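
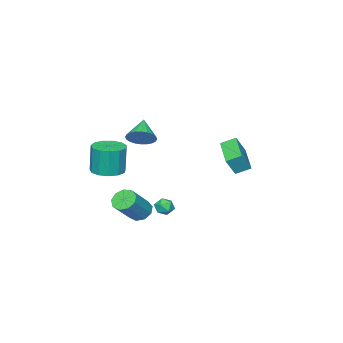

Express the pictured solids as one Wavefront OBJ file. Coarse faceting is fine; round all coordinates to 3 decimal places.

v -0.705 1.04 -3.174
v -0.211 1.447 -3.002
v -0.069 0.573 -3.898
v 0.425 0.98 -3.726
v 0.219 0.513 -3.304
v -0.175 0.802 -2.856
v -0.105 1.218 -4.044
v -0.499 1.507 -3.596
v 0.16 1.557 -3.54
v 0.36 1.121 -3.083
v -0.64 0.899 -3.817
v -0.44 0.463 -3.36
v 3.452 -0.087 0.436
v 4.06 -0.892 0.477
v 3.976 -0.859 2.365
v 3.368 -0.053 2.324
v 4.399 -0.435 0.485
v 4.315 -0.401 2.372
v 4.437 0.133 0.476
v 4.353 0.166 2.364
v 4.163 0.631 0.455
v 4.078 0.664 2.343
v 3.662 0.901 0.428
v 3.578 0.935 2.316
v 3.096 0.858 0.403
v 3.011 0.891 2.291
v 2.642 0.514 0.389
v 2.557 0.548 2.277
v 2.445 -0.02 0.39
v 2.361 0.014 2.278
v 2.569 -0.575 0.405
v 2.484 -0.542 2.293
v 2.972 -0.975 0.43
v 2.888 -0.942 2.318
v 3.529 -1.094 0.457
v 3.444 -1.06 2.345
v -3.109 3.829 -1.001
v -4.513 2.295 -0.458
v -3.704 4.53 -0.559
v -5.108 2.995 -0.015
v -2.452 3.645 0.175
v -3.856 2.11 0.719
v -3.047 4.345 0.618
v -4.451 2.811 1.161
v 2.216 1.329 2.957
v 2.867 1.09 3.515
v 1.184 0.631 3.863
v 2.774 1.398 3.647
v 2.597 1.695 3.673
v 2.361 1.937 3.591
v 2.103 2.086 3.412
v 1.863 2.119 3.163
v 1.676 2.032 2.884
v 1.572 1.838 2.615
v 1.565 1.567 2.399
v 1.658 1.259 2.268
v 1.835 0.962 2.241
v 2.071 0.721 2.324
v 2.329 0.572 2.503
v 2.569 0.538 2.751
v 2.756 0.625 3.031
v 2.86 0.819 3.299
v 1.564 0.647 -3.243
v 2.114 0.81 -3.801
v 3.566 0.857 -2.354
v 3.016 0.693 -1.797
v 1.903 1.275 -3.604
v 3.355 1.322 -2.158
v 1.533 1.446 -3.238
v 2.985 1.493 -1.792
v 1.178 1.243 -2.875
v 2.63 1.29 -1.429
v 1.003 0.761 -2.684
v 2.455 0.807 -1.238
v 1.091 0.225 -2.755
v 2.543 0.272 -1.308
v 1.4 -0.113 -3.054
v 2.852 -0.066 -1.608
v 1.786 -0.096 -3.442
v 3.238 -0.049 -1.995
v 2.068 0.269 -3.737
v 3.52 0.315 -2.29
f 1 12 6
f 1 6 2
f 1 2 8
f 1 8 11
f 1 11 12
f 2 6 10
f 6 12 5
f 12 11 3
f 11 8 7
f 8 2 9
f 4 10 5
f 4 5 3
f 4 3 7
f 4 7 9
f 4 9 10
f 5 10 6
f 3 5 12
f 7 3 11
f 9 7 8
f 10 9 2
f 14 13 17
f 14 17 15
f 15 17 18
f 15 18 16
f 17 13 19
f 17 19 18
f 18 19 20
f 18 20 16
f 19 13 21
f 19 21 20
f 20 21 22
f 20 22 16
f 21 13 23
f 21 23 22
f 22 23 24
f 22 24 16
f 23 13 25
f 23 25 24
f 24 25 26
f 24 26 16
f 25 13 27
f 25 27 26
f 26 27 28
f 26 28 16
f 27 13 29
f 27 29 28
f 28 29 30
f 28 30 16
f 29 13 31
f 29 31 30
f 30 31 32
f 30 32 16
f 31 13 33
f 31 33 32
f 32 33 34
f 32 34 16
f 33 13 35
f 33 35 34
f 34 35 36
f 34 36 16
f 35 13 14
f 35 14 36
f 36 14 15
f 36 15 16
f 38 40 37
f 41 38 37
f 37 40 39
f 39 41 37
f 38 44 40
f 42 38 41
f 42 44 38
f 40 44 39
f 43 41 39
f 39 44 43
f 43 42 41
f 44 42 43
f 46 45 48
f 46 48 47
f 48 45 49
f 48 49 47
f 49 45 50
f 49 50 47
f 50 45 51
f 50 51 47
f 51 45 52
f 51 52 47
f 52 45 53
f 52 53 47
f 53 45 54
f 53 54 47
f 54 45 55
f 54 55 47
f 55 45 56
f 55 56 47
f 56 45 57
f 56 57 47
f 57 45 58
f 57 58 47
f 58 45 59
f 58 59 47
f 59 45 60
f 59 60 47
f 60 45 61
f 60 61 47
f 61 45 62
f 61 62 47
f 62 45 46
f 62 46 47
f 64 63 67
f 64 67 65
f 65 67 68
f 65 68 66
f 67 63 69
f 67 69 68
f 68 69 70
f 68 70 66
f 69 63 71
f 69 71 70
f 70 71 72
f 70 72 66
f 71 63 73
f 71 73 72
f 72 73 74
f 72 74 66
f 73 63 75
f 73 75 74
f 74 75 76
f 74 76 66
f 75 63 77
f 75 77 76
f 76 77 78
f 76 78 66
f 77 63 79
f 77 79 78
f 78 79 80
f 78 80 66
f 79 63 81
f 79 81 80
f 80 81 82
f 80 82 66
f 81 63 64
f 81 64 82
f 82 64 65
f 82 65 66



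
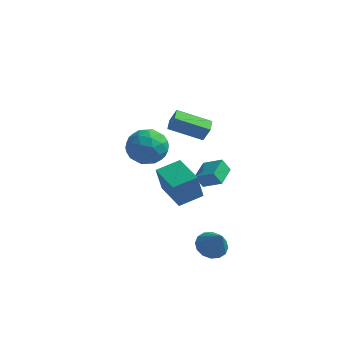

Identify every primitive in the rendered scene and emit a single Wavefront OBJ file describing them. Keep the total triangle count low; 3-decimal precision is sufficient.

v 1.126 -0.984 0.254
v 2.191 -1.033 0.803
v 1.038 0.302 0.538
v 2.103 0.253 1.088
v 1.517 -0.793 -0.488
v 2.582 -0.842 0.062
v 1.429 0.493 -0.203
v 2.494 0.444 0.346
v 1.186 -2.958 -0.73
v 1.075 -3.437 0.855
v -0.294 -1.823 -0.49
v -0.404 -2.303 1.095
v 2.044 -1.917 -0.355
v 1.934 -2.397 1.23
v 0.565 -0.783 -0.115
v 0.454 -1.262 1.47
v -3.577 4.24 -0.482
v -2.987 4.016 -1.575
v -4.073 2.264 -0.345
v -3.483 2.04 -1.438
v -2.816 2.347 -0.412
v -2.509 3.568 -0.496
v -4.551 2.712 -1.424
v -4.244 3.933 -1.508
v -3.589 3.072 -2.157
v -2.516 2.846 -1.531
v -4.544 3.434 -0.389
v -3.471 3.208 0.237
v -3.239 4.301 -1.04
v -3.821 1.979 -0.88
v -3.429 2.159 -0.277
v -3.082 2.027 -0.919
v -2.958 4.038 -0.406
v -2.611 3.906 -1.049
v -2.51 2.925 -0.365
v -4.449 2.374 -0.871
v -4.102 2.242 -1.514
v -3.978 4.253 -1.001
v -3.631 4.121 -1.643
v -4.55 3.355 -1.555
v -3.245 3.615 -2.025
v -3.537 2.454 -1.944
v -4.164 2.849 -1.936
v -3.984 3.566 -1.986
v -2.615 3.482 -1.657
v -2.906 2.321 -1.577
v -2.514 2.501 -0.974
v -2.334 3.219 -1.023
v -2.969 2.927 -1.999
v -4.154 3.959 -0.343
v -4.445 2.798 -0.263
v -4.726 3.061 -0.897
v -4.546 3.779 -0.946
v -3.523 3.826 0.024
v -3.815 2.665 0.105
v -3.076 2.714 0.066
v -2.896 3.431 0.016
v -4.091 3.353 0.079
v -1.132 0.617 2.368
v -0.721 0.608 3.247
v -1.403 1.443 2.503
v -0.992 1.434 3.382
v 0.572 1.306 1.578
v 0.983 1.297 2.457
v 0.301 2.132 1.713
v 0.712 2.123 2.592
v 3.089 -3.22 -2.939
v 3.828 -3.171 -3.396
v 3.891 -3.76 -1.701
v 3.789 -2.77 -3.195
v 3.562 -2.489 -2.925
v 3.208 -2.404 -2.659
v 2.823 -2.538 -2.468
v 2.509 -2.854 -2.403
v 2.351 -3.268 -2.482
v 2.39 -3.669 -2.683
v 2.617 -3.95 -2.952
v 2.971 -4.035 -3.218
v 3.356 -3.901 -3.409
v 3.67 -3.585 -3.474
f 2 4 1
f 5 2 1
f 1 4 3
f 3 5 1
f 2 8 4
f 6 2 5
f 6 8 2
f 4 8 3
f 7 5 3
f 3 8 7
f 7 6 5
f 8 6 7
f 10 12 9
f 13 10 9
f 9 12 11
f 11 13 9
f 10 16 12
f 14 10 13
f 14 16 10
f 12 16 11
f 15 13 11
f 11 16 15
f 15 14 13
f 16 14 15
f 17 54 33
f 54 28 57
f 33 57 22
f 54 57 33
f 17 33 29
f 33 22 34
f 29 34 18
f 33 34 29
f 17 29 38
f 29 18 39
f 38 39 24
f 29 39 38
f 17 38 50
f 38 24 53
f 50 53 27
f 38 53 50
f 17 50 54
f 50 27 58
f 54 58 28
f 50 58 54
f 18 34 45
f 34 22 48
f 45 48 26
f 34 48 45
f 22 57 35
f 57 28 56
f 35 56 21
f 57 56 35
f 28 58 55
f 58 27 51
f 55 51 19
f 58 51 55
f 27 53 52
f 53 24 40
f 52 40 23
f 53 40 52
f 24 39 44
f 39 18 41
f 44 41 25
f 39 41 44
f 20 46 32
f 46 26 47
f 32 47 21
f 46 47 32
f 20 32 30
f 32 21 31
f 30 31 19
f 32 31 30
f 20 30 37
f 30 19 36
f 37 36 23
f 30 36 37
f 20 37 42
f 37 23 43
f 42 43 25
f 37 43 42
f 20 42 46
f 42 25 49
f 46 49 26
f 42 49 46
f 21 47 35
f 47 26 48
f 35 48 22
f 47 48 35
f 19 31 55
f 31 21 56
f 55 56 28
f 31 56 55
f 23 36 52
f 36 19 51
f 52 51 27
f 36 51 52
f 25 43 44
f 43 23 40
f 44 40 24
f 43 40 44
f 26 49 45
f 49 25 41
f 45 41 18
f 49 41 45
f 60 62 59
f 63 60 59
f 59 62 61
f 61 63 59
f 60 66 62
f 64 60 63
f 64 66 60
f 62 66 61
f 65 63 61
f 61 66 65
f 65 64 63
f 66 64 65
f 68 67 70
f 68 70 69
f 70 67 71
f 70 71 69
f 71 67 72
f 71 72 69
f 72 67 73
f 72 73 69
f 73 67 74
f 73 74 69
f 74 67 75
f 74 75 69
f 75 67 76
f 75 76 69
f 76 67 77
f 76 77 69
f 77 67 78
f 77 78 69
f 78 67 79
f 78 79 69
f 79 67 80
f 79 80 69
f 80 67 68
f 80 68 69



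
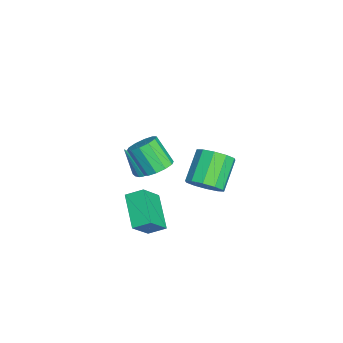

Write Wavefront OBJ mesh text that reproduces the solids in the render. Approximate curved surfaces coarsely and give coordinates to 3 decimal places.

v -2.861 -3.245 -1.673
v -2.491 -3.557 -1.912
v -2.339 -4.055 0.193
v -2.367 -3.358 -1.86
v -2.341 -3.136 -1.771
v -2.418 -2.936 -1.662
v -2.583 -2.797 -1.556
v -2.803 -2.747 -1.473
v -3.034 -2.795 -1.429
v -3.231 -2.932 -1.434
v -3.355 -3.132 -1.485
v -3.381 -3.353 -1.575
v -3.304 -3.554 -1.683
v -3.139 -3.693 -1.79
v -2.92 -3.743 -1.873
v -2.688 -3.694 -1.917
v 2.515 -2.011 2.932
v 3.134 -2.435 2.924
v 2.604 -3.232 4.181
v 1.985 -2.809 4.188
v 3.216 -2.066 3.193
v 2.686 -2.863 4.449
v 3.03 -1.676 3.362
v 2.5 -2.474 4.618
v 2.648 -1.415 3.366
v 2.118 -2.212 4.623
v 2.215 -1.381 3.205
v 1.684 -2.178 4.462
v 1.896 -1.588 2.939
v 1.366 -2.385 4.196
v 1.814 -1.957 2.671
v 1.284 -2.754 3.927
v 2 -2.346 2.502
v 1.47 -3.144 3.758
v 2.382 -2.608 2.497
v 1.852 -3.405 3.754
v 2.816 -2.642 2.658
v 2.285 -3.439 3.915
v 0.689 -0.073 0.249
v 1.308 -0.122 0.967
v -0.029 0.324 2.15
v -0.649 0.373 1.431
v 1.31 0.429 0.763
v -0.027 0.874 1.946
v 1.075 0.788 0.362
v -0.262 1.233 1.545
v 0.693 0.818 -0.082
v -0.645 1.263 1.101
v 0.308 0.508 -0.4
v -1.029 0.953 0.783
v 0.069 -0.024 -0.47
v -1.268 0.422 0.713
v 0.067 -0.574 -0.266
v -1.27 -0.129 0.917
v 0.302 -0.933 0.135
v -1.035 -0.488 1.318
v 0.685 -0.963 0.579
v -0.653 -0.518 1.762
v 1.069 -0.653 0.897
v -0.268 -0.208 2.08
v 3.389 -2.445 -0.945
v 1.812 -2.909 0.008
v 3.415 -1.608 -0.495
v 1.838 -2.072 0.458
v 4.242 -3.068 0.162
v 2.665 -3.532 1.115
v 4.268 -2.231 0.612
v 2.691 -2.695 1.565
f 2 1 4
f 2 4 3
f 4 1 5
f 4 5 3
f 5 1 6
f 5 6 3
f 6 1 7
f 6 7 3
f 7 1 8
f 7 8 3
f 8 1 9
f 8 9 3
f 9 1 10
f 9 10 3
f 10 1 11
f 10 11 3
f 11 1 12
f 11 12 3
f 12 1 13
f 12 13 3
f 13 1 14
f 13 14 3
f 14 1 15
f 14 15 3
f 15 1 16
f 15 16 3
f 16 1 2
f 16 2 3
f 18 17 21
f 18 21 19
f 19 21 22
f 19 22 20
f 21 17 23
f 21 23 22
f 22 23 24
f 22 24 20
f 23 17 25
f 23 25 24
f 24 25 26
f 24 26 20
f 25 17 27
f 25 27 26
f 26 27 28
f 26 28 20
f 27 17 29
f 27 29 28
f 28 29 30
f 28 30 20
f 29 17 31
f 29 31 30
f 30 31 32
f 30 32 20
f 31 17 33
f 31 33 32
f 32 33 34
f 32 34 20
f 33 17 35
f 33 35 34
f 34 35 36
f 34 36 20
f 35 17 37
f 35 37 36
f 36 37 38
f 36 38 20
f 37 17 18
f 37 18 38
f 38 18 19
f 38 19 20
f 40 39 43
f 40 43 41
f 41 43 44
f 41 44 42
f 43 39 45
f 43 45 44
f 44 45 46
f 44 46 42
f 45 39 47
f 45 47 46
f 46 47 48
f 46 48 42
f 47 39 49
f 47 49 48
f 48 49 50
f 48 50 42
f 49 39 51
f 49 51 50
f 50 51 52
f 50 52 42
f 51 39 53
f 51 53 52
f 52 53 54
f 52 54 42
f 53 39 55
f 53 55 54
f 54 55 56
f 54 56 42
f 55 39 57
f 55 57 56
f 56 57 58
f 56 58 42
f 57 39 59
f 57 59 58
f 58 59 60
f 58 60 42
f 59 39 40
f 59 40 60
f 60 40 41
f 60 41 42
f 62 64 61
f 65 62 61
f 61 64 63
f 63 65 61
f 62 68 64
f 66 62 65
f 66 68 62
f 64 68 63
f 67 65 63
f 63 68 67
f 67 66 65
f 68 66 67



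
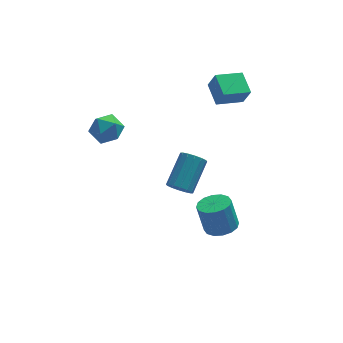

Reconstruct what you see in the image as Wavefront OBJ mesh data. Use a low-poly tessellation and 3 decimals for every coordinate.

v 2.278 -1.877 -3.363
v 3.184 -1.925 -3.159
v 2.828 -1.571 -1.493
v 1.922 -1.523 -1.697
v 3.106 -1.464 -3.274
v 2.751 -1.11 -1.608
v 2.807 -1.114 -3.412
v 2.451 -0.759 -1.747
v 2.366 -0.968 -3.538
v 2.01 -0.613 -1.872
v 1.901 -1.066 -3.616
v 1.545 -0.711 -1.951
v 1.537 -1.381 -3.627
v 1.181 -1.026 -1.961
v 1.372 -1.829 -3.567
v 1.016 -1.475 -1.901
v 1.449 -2.29 -3.452
v 1.094 -1.936 -1.786
v 1.749 -2.641 -3.313
v 1.393 -2.286 -1.648
v 2.19 -2.787 -3.188
v 1.834 -2.432 -1.522
v 2.655 -2.689 -3.109
v 2.299 -2.334 -1.444
v 3.019 -2.374 -3.099
v 2.663 -2.019 -1.433
v -2.843 1.688 3.519
v -2.281 1.149 2.909
v -4.159 1.051 2.871
v -3.597 0.512 2.261
v -3.607 0.313 3.229
v -2.793 0.707 3.63
v -3.647 1.493 2.15
v -2.833 1.887 2.551
v -2.778 1.029 2.063
v -2.754 0.3 2.73
v -3.686 1.9 3.05
v -3.662 1.171 3.717
v -0.255 -3.963 2.305
v 0.069 -3.698 1.732
v 0.998 -2.351 2.881
v 0.675 -2.617 3.455
v -0.244 -3.507 1.762
v 0.686 -2.16 2.911
v -0.56 -3.439 1.937
v 0.37 -2.092 3.086
v -0.794 -3.511 2.211
v 0.136 -2.164 3.36
v -0.883 -3.705 2.51
v 0.046 -2.358 3.66
v -0.805 -3.968 2.755
v 0.125 -2.621 3.904
v -0.578 -4.229 2.879
v 0.351 -2.882 4.028
v -0.266 -4.42 2.849
v 0.664 -3.073 3.998
v 0.05 -4.488 2.674
v 0.98 -3.141 3.823
v 0.284 -4.416 2.4
v 1.214 -3.069 3.549
v 0.374 -4.222 2.1
v 1.303 -2.875 3.25
v 0.295 -3.959 1.856
v 1.225 -2.612 3.005
v 2.603 1.945 3.326
v 2.921 1.565 4.409
v 2.394 3.25 3.845
v 2.712 2.87 4.927
v 4.108 2.31 3.013
v 4.426 1.93 4.095
v 3.899 3.615 3.531
v 4.217 3.235 4.614
f 2 1 5
f 2 5 3
f 3 5 6
f 3 6 4
f 5 1 7
f 5 7 6
f 6 7 8
f 6 8 4
f 7 1 9
f 7 9 8
f 8 9 10
f 8 10 4
f 9 1 11
f 9 11 10
f 10 11 12
f 10 12 4
f 11 1 13
f 11 13 12
f 12 13 14
f 12 14 4
f 13 1 15
f 13 15 14
f 14 15 16
f 14 16 4
f 15 1 17
f 15 17 16
f 16 17 18
f 16 18 4
f 17 1 19
f 17 19 18
f 18 19 20
f 18 20 4
f 19 1 21
f 19 21 20
f 20 21 22
f 20 22 4
f 21 1 23
f 21 23 22
f 22 23 24
f 22 24 4
f 23 1 25
f 23 25 24
f 24 25 26
f 24 26 4
f 25 1 2
f 25 2 26
f 26 2 3
f 26 3 4
f 27 38 32
f 27 32 28
f 27 28 34
f 27 34 37
f 27 37 38
f 28 32 36
f 32 38 31
f 38 37 29
f 37 34 33
f 34 28 35
f 30 36 31
f 30 31 29
f 30 29 33
f 30 33 35
f 30 35 36
f 31 36 32
f 29 31 38
f 33 29 37
f 35 33 34
f 36 35 28
f 40 39 43
f 40 43 41
f 41 43 44
f 41 44 42
f 43 39 45
f 43 45 44
f 44 45 46
f 44 46 42
f 45 39 47
f 45 47 46
f 46 47 48
f 46 48 42
f 47 39 49
f 47 49 48
f 48 49 50
f 48 50 42
f 49 39 51
f 49 51 50
f 50 51 52
f 50 52 42
f 51 39 53
f 51 53 52
f 52 53 54
f 52 54 42
f 53 39 55
f 53 55 54
f 54 55 56
f 54 56 42
f 55 39 57
f 55 57 56
f 56 57 58
f 56 58 42
f 57 39 59
f 57 59 58
f 58 59 60
f 58 60 42
f 59 39 61
f 59 61 60
f 60 61 62
f 60 62 42
f 61 39 63
f 61 63 62
f 62 63 64
f 62 64 42
f 63 39 40
f 63 40 64
f 64 40 41
f 64 41 42
f 66 68 65
f 69 66 65
f 65 68 67
f 67 69 65
f 66 72 68
f 70 66 69
f 70 72 66
f 68 72 67
f 71 69 67
f 67 72 71
f 71 70 69
f 72 70 71



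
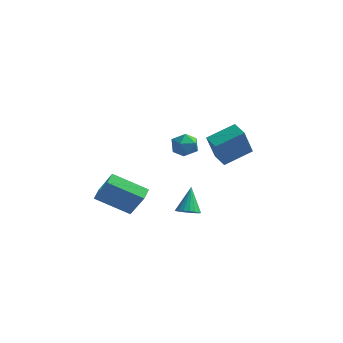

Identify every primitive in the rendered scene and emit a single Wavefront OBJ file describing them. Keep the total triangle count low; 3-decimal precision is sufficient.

v 1.411 -2.993 -4.273
v 2.085 -2.849 -4.288
v 1.229 -2.007 -2.987
v 1.965 -2.633 -4.47
v 1.735 -2.489 -4.614
v 1.441 -2.444 -4.689
v 1.141 -2.508 -4.683
v 0.894 -2.668 -4.595
v 0.75 -2.892 -4.443
v 0.736 -3.137 -4.258
v 0.856 -3.353 -4.075
v 1.086 -3.497 -3.932
v 1.38 -3.542 -3.856
v 1.68 -3.478 -3.863
v 1.927 -3.318 -3.951
v 2.072 -3.093 -4.102
v -3.495 -3.993 -3.775
v -2.57 -4.307 -2.145
v -3.556 -3.197 -3.587
v -2.631 -3.511 -1.957
v -1.589 -3.609 -4.783
v -0.664 -3.923 -3.153
v -1.65 -2.813 -4.595
v -0.725 -3.127 -2.965
v 0.574 3.496 -3.891
v 0.292 2.827 -2.092
v 1.791 4.754 -3.232
v 1.509 4.085 -1.433
v 1.371 2.795 -4.027
v 1.089 2.126 -2.228
v 2.588 4.053 -3.368
v 2.306 3.384 -1.569
v -1.737 3.128 -3.43
v -1.455 3.61 -2.746
v -0.585 2.29 -3.314
v -0.303 2.772 -2.63
v -1.021 2.263 -2.546
v -1.732 2.781 -2.618
v -0.308 3.119 -3.442
v -1.019 3.637 -3.514
v -0.572 3.604 -2.753
v -1.013 3.075 -2.199
v -1.027 2.825 -3.861
v -1.468 2.296 -3.307
f 2 1 4
f 2 4 3
f 4 1 5
f 4 5 3
f 5 1 6
f 5 6 3
f 6 1 7
f 6 7 3
f 7 1 8
f 7 8 3
f 8 1 9
f 8 9 3
f 9 1 10
f 9 10 3
f 10 1 11
f 10 11 3
f 11 1 12
f 11 12 3
f 12 1 13
f 12 13 3
f 13 1 14
f 13 14 3
f 14 1 15
f 14 15 3
f 15 1 16
f 15 16 3
f 16 1 2
f 16 2 3
f 18 20 17
f 21 18 17
f 17 20 19
f 19 21 17
f 18 24 20
f 22 18 21
f 22 24 18
f 20 24 19
f 23 21 19
f 19 24 23
f 23 22 21
f 24 22 23
f 26 28 25
f 29 26 25
f 25 28 27
f 27 29 25
f 26 32 28
f 30 26 29
f 30 32 26
f 28 32 27
f 31 29 27
f 27 32 31
f 31 30 29
f 32 30 31
f 33 44 38
f 33 38 34
f 33 34 40
f 33 40 43
f 33 43 44
f 34 38 42
f 38 44 37
f 44 43 35
f 43 40 39
f 40 34 41
f 36 42 37
f 36 37 35
f 36 35 39
f 36 39 41
f 36 41 42
f 37 42 38
f 35 37 44
f 39 35 43
f 41 39 40
f 42 41 34



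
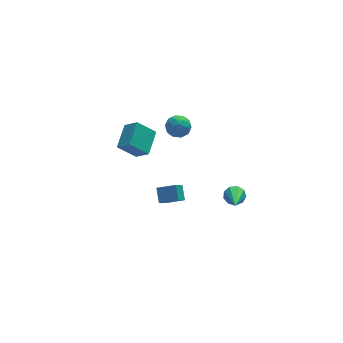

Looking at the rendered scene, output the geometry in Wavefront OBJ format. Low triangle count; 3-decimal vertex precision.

v 0.647 3.539 1.393
v 1.072 3.013 1.078
v -0.232 2.727 1.562
v 0.193 2.201 1.247
v 0.379 2.482 1.913
v 0.922 2.983 1.809
v -0.082 2.757 0.831
v 0.461 3.258 0.727
v 0.621 2.529 0.731
v 0.907 2.359 1.399
v -0.067 3.381 1.241
v 0.219 3.211 1.909
v 0.936 3.347 1.221
v -0.096 2.393 1.419
v 0.013 2.558 1.811
v 0.263 2.249 1.626
v 0.849 3.33 1.65
v 1.099 3.02 1.465
v 0.691 2.709 1.956
v -0.259 2.72 1.175
v -0.009 2.41 0.99
v 0.577 3.491 1.014
v 0.827 3.182 0.829
v 0.149 3.031 0.684
v 0.922 2.753 0.831
v 0.405 2.276 0.931
v 0.243 2.603 0.686
v 0.562 2.898 0.625
v 1.089 2.654 1.224
v 0.573 2.177 1.324
v 0.682 2.342 1.715
v 1.002 2.636 1.654
v 0.825 2.369 1.02
v 0.267 3.563 1.316
v -0.249 3.086 1.416
v -0.162 3.104 0.986
v 0.158 3.398 0.925
v 0.435 3.464 1.709
v -0.082 2.987 1.809
v 0.278 2.842 2.015
v 0.597 3.137 1.954
v 0.015 3.371 1.62
v -0.314 0.47 -2.723
v -0.232 1.224 -2.151
v -1.26 0.894 -3.147
v -1.178 1.649 -2.575
v 0.198 0.931 -3.405
v 0.28 1.686 -2.833
v -0.748 1.356 -3.829
v -0.666 2.11 -3.257
v 2.21 -1.38 -1.09
v 2.567 -1.714 -1.455
v 1.73 -2.9 -0.17
v 2.785 -1.583 -1.124
v 2.733 -1.356 -0.777
v 2.437 -1.141 -0.577
v 2.035 -1.038 -0.617
v 1.715 -1.095 -0.878
v 1.626 -1.286 -1.239
v 1.811 -1.52 -1.53
v 2.183 -1.69 -1.615
v -3.744 -0.058 3.806
v -3.239 -0.648 4.497
v -2.994 1.13 4.271
v -2.488 0.539 4.962
v -2.812 -0.299 2.918
v -2.306 -0.89 3.609
v -2.061 0.888 3.383
v -1.556 0.298 4.074
f 1 38 17
f 38 12 41
f 17 41 6
f 38 41 17
f 1 17 13
f 17 6 18
f 13 18 2
f 17 18 13
f 1 13 22
f 13 2 23
f 22 23 8
f 13 23 22
f 1 22 34
f 22 8 37
f 34 37 11
f 22 37 34
f 1 34 38
f 34 11 42
f 38 42 12
f 34 42 38
f 2 18 29
f 18 6 32
f 29 32 10
f 18 32 29
f 6 41 19
f 41 12 40
f 19 40 5
f 41 40 19
f 12 42 39
f 42 11 35
f 39 35 3
f 42 35 39
f 11 37 36
f 37 8 24
f 36 24 7
f 37 24 36
f 8 23 28
f 23 2 25
f 28 25 9
f 23 25 28
f 4 30 16
f 30 10 31
f 16 31 5
f 30 31 16
f 4 16 14
f 16 5 15
f 14 15 3
f 16 15 14
f 4 14 21
f 14 3 20
f 21 20 7
f 14 20 21
f 4 21 26
f 21 7 27
f 26 27 9
f 21 27 26
f 4 26 30
f 26 9 33
f 30 33 10
f 26 33 30
f 5 31 19
f 31 10 32
f 19 32 6
f 31 32 19
f 3 15 39
f 15 5 40
f 39 40 12
f 15 40 39
f 7 20 36
f 20 3 35
f 36 35 11
f 20 35 36
f 9 27 28
f 27 7 24
f 28 24 8
f 27 24 28
f 10 33 29
f 33 9 25
f 29 25 2
f 33 25 29
f 44 46 43
f 47 44 43
f 43 46 45
f 45 47 43
f 44 50 46
f 48 44 47
f 48 50 44
f 46 50 45
f 49 47 45
f 45 50 49
f 49 48 47
f 50 48 49
f 52 51 54
f 52 54 53
f 54 51 55
f 54 55 53
f 55 51 56
f 55 56 53
f 56 51 57
f 56 57 53
f 57 51 58
f 57 58 53
f 58 51 59
f 58 59 53
f 59 51 60
f 59 60 53
f 60 51 61
f 60 61 53
f 61 51 52
f 61 52 53
f 63 65 62
f 66 63 62
f 62 65 64
f 64 66 62
f 63 69 65
f 67 63 66
f 67 69 63
f 65 69 64
f 68 66 64
f 64 69 68
f 68 67 66
f 69 67 68



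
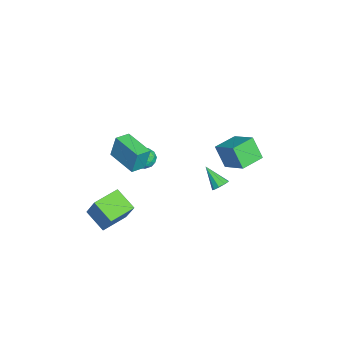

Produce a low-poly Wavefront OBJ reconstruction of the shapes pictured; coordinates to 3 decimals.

v 3.321 2.988 2.328
v 3.797 2.94 2.598
v 2.659 2.092 3.332
v 3.603 3.233 2.732
v 3.277 3.411 2.677
v 2.971 3.392 2.458
v 2.829 3.184 2.179
v 2.917 2.884 1.969
v 3.194 2.633 1.927
v 3.531 2.548 2.073
v 3.769 2.669 2.338
v 3.262 -3.615 -2.368
v 2.421 -4.661 -1.554
v 2.056 -2.467 -2.14
v 1.215 -3.514 -1.326
v 4.165 -3.006 -0.654
v 3.324 -4.053 0.16
v 2.959 -1.859 -0.426
v 2.118 -2.905 0.388
v -4.454 3.796 -1.64
v -4.926 3.155 -0.24
v -3.349 4.933 -0.746
v -3.82 4.292 0.653
v -3.28 2.728 -1.733
v -3.751 2.087 -0.334
v -2.174 3.865 -0.84
v -2.646 3.224 0.56
v -1.461 -1.099 0.361
v -0.953 -1.481 0.81
v -1.767 -2.179 -0.21
v -1.259 -2.561 0.239
v -1.906 -2.262 0.551
v -1.717 -1.594 0.904
v -1.003 -2.066 -0.304
v -0.814 -1.398 0.049
v -0.67 -2.078 0.4
v -1.228 -2.199 0.928
v -1.492 -1.461 -0.328
v -2.05 -1.582 0.2
v -1.181 -1.195 0.636
v -1.539 -2.465 -0.036
v -1.92 -2.289 0.148
v -1.622 -2.513 0.412
v -1.63 -1.262 0.69
v -1.331 -1.486 0.955
v -1.891 -1.945 0.802
v -1.389 -2.174 -0.355
v -1.09 -2.398 -0.09
v -1.098 -1.147 0.188
v -0.8 -1.371 0.452
v -0.829 -1.715 -0.202
v -0.715 -1.77 0.658
v -0.895 -2.405 0.323
v -0.744 -2.114 0.004
v -0.633 -1.722 0.211
v -1.044 -1.842 0.969
v -1.223 -2.476 0.633
v -1.604 -2.301 0.816
v -1.493 -1.908 1.024
v -0.877 -2.193 0.728
v -1.497 -1.184 -0.033
v -1.676 -1.818 -0.369
v -1.227 -1.752 -0.424
v -1.116 -1.359 -0.216
v -1.825 -1.255 0.277
v -2.005 -1.89 -0.058
v -2.087 -1.938 0.389
v -1.976 -1.546 0.596
v -1.843 -1.467 -0.128
v -0.384 -2.881 1.756
v -0.401 -2.556 3.241
v 0.957 -1.495 1.468
v 0.939 -1.169 2.953
v 0.321 -3.531 1.907
v 0.303 -3.205 3.392
v 1.661 -2.144 1.619
v 1.644 -1.819 3.104
f 2 1 4
f 2 4 3
f 4 1 5
f 4 5 3
f 5 1 6
f 5 6 3
f 6 1 7
f 6 7 3
f 7 1 8
f 7 8 3
f 8 1 9
f 8 9 3
f 9 1 10
f 9 10 3
f 10 1 11
f 10 11 3
f 11 1 2
f 11 2 3
f 13 15 12
f 16 13 12
f 12 15 14
f 14 16 12
f 13 19 15
f 17 13 16
f 17 19 13
f 15 19 14
f 18 16 14
f 14 19 18
f 18 17 16
f 19 17 18
f 21 23 20
f 24 21 20
f 20 23 22
f 22 24 20
f 21 27 23
f 25 21 24
f 25 27 21
f 23 27 22
f 26 24 22
f 22 27 26
f 26 25 24
f 27 25 26
f 28 65 44
f 65 39 68
f 44 68 33
f 65 68 44
f 28 44 40
f 44 33 45
f 40 45 29
f 44 45 40
f 28 40 49
f 40 29 50
f 49 50 35
f 40 50 49
f 28 49 61
f 49 35 64
f 61 64 38
f 49 64 61
f 28 61 65
f 61 38 69
f 65 69 39
f 61 69 65
f 29 45 56
f 45 33 59
f 56 59 37
f 45 59 56
f 33 68 46
f 68 39 67
f 46 67 32
f 68 67 46
f 39 69 66
f 69 38 62
f 66 62 30
f 69 62 66
f 38 64 63
f 64 35 51
f 63 51 34
f 64 51 63
f 35 50 55
f 50 29 52
f 55 52 36
f 50 52 55
f 31 57 43
f 57 37 58
f 43 58 32
f 57 58 43
f 31 43 41
f 43 32 42
f 41 42 30
f 43 42 41
f 31 41 48
f 41 30 47
f 48 47 34
f 41 47 48
f 31 48 53
f 48 34 54
f 53 54 36
f 48 54 53
f 31 53 57
f 53 36 60
f 57 60 37
f 53 60 57
f 32 58 46
f 58 37 59
f 46 59 33
f 58 59 46
f 30 42 66
f 42 32 67
f 66 67 39
f 42 67 66
f 34 47 63
f 47 30 62
f 63 62 38
f 47 62 63
f 36 54 55
f 54 34 51
f 55 51 35
f 54 51 55
f 37 60 56
f 60 36 52
f 56 52 29
f 60 52 56
f 71 73 70
f 74 71 70
f 70 73 72
f 72 74 70
f 71 77 73
f 75 71 74
f 75 77 71
f 73 77 72
f 76 74 72
f 72 77 76
f 76 75 74
f 77 75 76



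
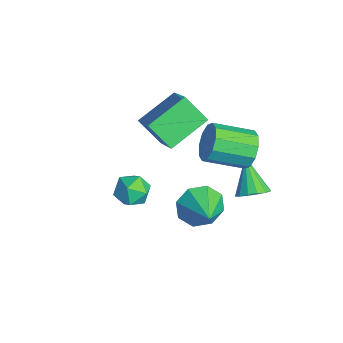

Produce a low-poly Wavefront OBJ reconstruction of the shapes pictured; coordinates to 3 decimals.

v -0.937 2.8 1.835
v -0.42 2.406 1.169
v -0.826 0.706 1.86
v -1.343 1.1 2.525
v -0.08 2.509 1.621
v -0.486 0.808 2.312
v -0.067 2.723 2.155
v -0.474 1.022 2.846
v -0.387 2.966 2.566
v -0.793 1.265 3.257
v -0.916 3.146 2.698
v -1.323 1.446 3.389
v -1.454 3.194 2.5
v -1.86 1.494 3.191
v -1.794 3.092 2.048
v -2.2 1.391 2.739
v -1.806 2.878 1.514
v -2.213 1.177 2.205
v -1.487 2.635 1.103
v -1.893 0.934 1.794
v -0.957 2.454 0.971
v -1.364 0.754 1.662
v -1.906 1.016 -2.712
v -1.486 0.565 -3.611
v -0.414 0.924 -1.968
v -1.432 1.398 -3.616
v -1.656 2.007 -3.091
v -2.026 2.036 -2.344
v -2.326 1.467 -1.813
v -2.38 0.635 -1.807
v -2.157 0.026 -2.332
v -1.787 -0.003 -3.079
v -0.145 2.705 -0.439
v 0.307 2.312 0.045
v -1.415 2.795 0.819
v 0.397 2.695 0.108
v 0.341 3.081 0.024
v 0.155 3.366 -0.184
v -0.111 3.474 -0.46
v -0.387 3.375 -0.731
v -0.597 3.097 -0.924
v -0.687 2.714 -0.986
v -0.632 2.328 -0.903
v -0.446 2.044 -0.695
v -0.179 1.936 -0.419
v 0.096 2.034 -0.148
v -0.507 -2.026 2.062
v 0.24 -1.981 1.656
v -1 -2.839 1.064
v -0.253 -2.794 0.658
v -0.312 -3.216 1.396
v -0.007 -2.714 2.012
v -0.753 -2.106 0.708
v -0.448 -1.604 1.324
v 0.088 -2.031 0.819
v 0.361 -2.717 1.244
v -1.121 -2.103 1.476
v -0.848 -2.789 1.901
v -4.739 -0.825 1.204
v -3.115 -0.879 2.503
v -5.34 0.975 2.031
v -3.717 0.921 3.33
v -3.903 -0.081 0.19
v -2.28 -0.135 1.489
v -4.505 1.719 1.017
v -2.881 1.665 2.316
f 2 1 5
f 2 5 3
f 3 5 6
f 3 6 4
f 5 1 7
f 5 7 6
f 6 7 8
f 6 8 4
f 7 1 9
f 7 9 8
f 8 9 10
f 8 10 4
f 9 1 11
f 9 11 10
f 10 11 12
f 10 12 4
f 11 1 13
f 11 13 12
f 12 13 14
f 12 14 4
f 13 1 15
f 13 15 14
f 14 15 16
f 14 16 4
f 15 1 17
f 15 17 16
f 16 17 18
f 16 18 4
f 17 1 19
f 17 19 18
f 18 19 20
f 18 20 4
f 19 1 21
f 19 21 20
f 20 21 22
f 20 22 4
f 21 1 2
f 21 2 22
f 22 2 3
f 22 3 4
f 24 23 26
f 24 26 25
f 26 23 27
f 26 27 25
f 27 23 28
f 27 28 25
f 28 23 29
f 28 29 25
f 29 23 30
f 29 30 25
f 30 23 31
f 30 31 25
f 31 23 32
f 31 32 25
f 32 23 24
f 32 24 25
f 34 33 36
f 34 36 35
f 36 33 37
f 36 37 35
f 37 33 38
f 37 38 35
f 38 33 39
f 38 39 35
f 39 33 40
f 39 40 35
f 40 33 41
f 40 41 35
f 41 33 42
f 41 42 35
f 42 33 43
f 42 43 35
f 43 33 44
f 43 44 35
f 44 33 45
f 44 45 35
f 45 33 46
f 45 46 35
f 46 33 34
f 46 34 35
f 47 58 52
f 47 52 48
f 47 48 54
f 47 54 57
f 47 57 58
f 48 52 56
f 52 58 51
f 58 57 49
f 57 54 53
f 54 48 55
f 50 56 51
f 50 51 49
f 50 49 53
f 50 53 55
f 50 55 56
f 51 56 52
f 49 51 58
f 53 49 57
f 55 53 54
f 56 55 48
f 60 62 59
f 63 60 59
f 59 62 61
f 61 63 59
f 60 66 62
f 64 60 63
f 64 66 60
f 62 66 61
f 65 63 61
f 61 66 65
f 65 64 63
f 66 64 65



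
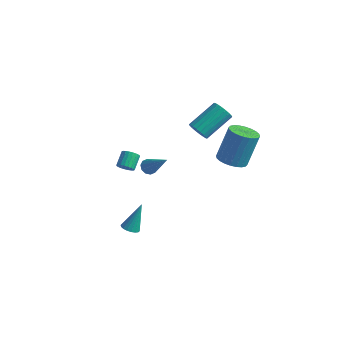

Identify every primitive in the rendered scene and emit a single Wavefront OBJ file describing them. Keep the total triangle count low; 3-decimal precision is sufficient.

v -0.74 -4.362 -2.844
v -0.437 -3.965 -3.075
v -0.54 -3.578 -1.236
v -0.664 -3.876 -3.09
v -0.906 -3.882 -3.057
v -1.116 -3.984 -2.981
v -1.251 -4.161 -2.879
v -1.285 -4.377 -2.769
v -1.21 -4.59 -2.674
v -1.043 -4.758 -2.613
v -0.816 -4.848 -2.598
v -0.573 -4.841 -2.632
v -0.364 -4.739 -2.707
v -0.229 -4.562 -2.81
v -0.195 -4.346 -2.919
v -0.269 -4.133 -3.014
v 3.623 -1.124 2.951
v 4.456 -1.374 2.963
v 4.67 -0.567 4.901
v 3.837 -0.316 4.889
v 4.482 -1.063 2.831
v 4.697 -0.255 4.768
v 4.378 -0.761 2.716
v 4.592 0.047 4.654
v 4.158 -0.514 2.638
v 4.373 0.294 4.575
v 3.857 -0.36 2.607
v 4.072 0.448 4.544
v 3.521 -0.322 2.628
v 3.735 0.485 4.566
v 3.2 -0.407 2.699
v 3.414 0.401 4.637
v 2.943 -0.6 2.808
v 3.157 0.207 4.746
v 2.79 -0.873 2.939
v 3.004 -0.066 4.877
v 2.763 -1.185 3.072
v 2.978 -0.377 5.009
v 2.868 -1.487 3.186
v 3.082 -0.679 5.124
v 3.087 -1.734 3.265
v 3.302 -0.926 5.202
v 3.388 -1.888 3.296
v 3.603 -1.08 5.233
v 3.725 -1.925 3.274
v 3.939 -1.118 5.212
v 4.046 -1.841 3.203
v 4.26 -1.033 5.141
v 4.303 -1.647 3.094
v 4.517 -0.84 5.032
v -4.025 1.531 -3.183
v -3.714 1.908 -3.435
v -2.535 1.309 -1.677
v -3.915 2.069 -3.213
v -4.158 2.024 -2.979
v -4.35 1.791 -2.823
v -4.418 1.459 -2.804
v -4.336 1.154 -2.93
v -4.136 0.993 -3.152
v -3.893 1.037 -3.386
v -3.701 1.27 -3.542
v -3.633 1.603 -3.561
v -2.926 -1.97 -0.382
v -2.593 -2.15 -0.011
v -2.821 -1.37 0.573
v -3.154 -1.19 0.202
v -2.461 -2.021 -0.132
v -2.689 -1.241 0.452
v -2.41 -1.883 -0.296
v -2.638 -1.104 0.288
v -2.448 -1.76 -0.475
v -2.676 -0.981 0.109
v -2.569 -1.674 -0.638
v -2.797 -0.894 -0.054
v -2.751 -1.638 -0.756
v -2.979 -0.859 -0.173
v -2.964 -1.66 -0.81
v -3.192 -0.881 -0.227
v -3.17 -1.735 -0.79
v -3.398 -0.956 -0.206
v -3.334 -1.851 -0.699
v -3.562 -1.072 -0.116
v -3.427 -1.988 -0.553
v -3.655 -1.208 0.03
v -3.434 -2.121 -0.378
v -3.662 -1.342 0.206
v -3.353 -2.228 -0.203
v -3.581 -1.449 0.38
v -3.198 -2.291 -0.059
v -3.426 -1.511 0.524
v -2.996 -2.298 0.029
v -3.224 -1.518 0.612
v -2.782 -2.248 0.046
v -3.01 -1.468 0.629
v 0.825 -0.331 3.479
v 1.249 -0.684 3.86
v 1.718 0.958 4.861
v 1.295 1.311 4.481
v 1.421 -0.595 3.633
v 1.891 1.047 4.635
v 1.476 -0.454 3.376
v 1.945 1.188 4.378
v 1.401 -0.289 3.14
v 1.871 1.353 4.141
v 1.213 -0.132 2.97
v 1.682 1.511 3.972
v 0.948 -0.014 2.902
v 1.417 1.628 3.903
v 0.658 0.041 2.948
v 1.128 1.683 3.949
v 0.402 0.022 3.099
v 0.871 1.664 4.1
v 0.229 -0.067 3.325
v 0.699 1.575 4.327
v 0.175 -0.208 3.582
v 0.644 1.434 4.584
v 0.249 -0.373 3.819
v 0.719 1.269 4.82
v 0.438 -0.531 3.988
v 0.907 1.112 4.99
v 0.703 -0.648 4.057
v 1.172 0.994 5.058
v 0.992 -0.703 4.011
v 1.462 0.939 5.012
f 2 1 4
f 2 4 3
f 4 1 5
f 4 5 3
f 5 1 6
f 5 6 3
f 6 1 7
f 6 7 3
f 7 1 8
f 7 8 3
f 8 1 9
f 8 9 3
f 9 1 10
f 9 10 3
f 10 1 11
f 10 11 3
f 11 1 12
f 11 12 3
f 12 1 13
f 12 13 3
f 13 1 14
f 13 14 3
f 14 1 15
f 14 15 3
f 15 1 16
f 15 16 3
f 16 1 2
f 16 2 3
f 18 17 21
f 18 21 19
f 19 21 22
f 19 22 20
f 21 17 23
f 21 23 22
f 22 23 24
f 22 24 20
f 23 17 25
f 23 25 24
f 24 25 26
f 24 26 20
f 25 17 27
f 25 27 26
f 26 27 28
f 26 28 20
f 27 17 29
f 27 29 28
f 28 29 30
f 28 30 20
f 29 17 31
f 29 31 30
f 30 31 32
f 30 32 20
f 31 17 33
f 31 33 32
f 32 33 34
f 32 34 20
f 33 17 35
f 33 35 34
f 34 35 36
f 34 36 20
f 35 17 37
f 35 37 36
f 36 37 38
f 36 38 20
f 37 17 39
f 37 39 38
f 38 39 40
f 38 40 20
f 39 17 41
f 39 41 40
f 40 41 42
f 40 42 20
f 41 17 43
f 41 43 42
f 42 43 44
f 42 44 20
f 43 17 45
f 43 45 44
f 44 45 46
f 44 46 20
f 45 17 47
f 45 47 46
f 46 47 48
f 46 48 20
f 47 17 49
f 47 49 48
f 48 49 50
f 48 50 20
f 49 17 18
f 49 18 50
f 50 18 19
f 50 19 20
f 52 51 54
f 52 54 53
f 54 51 55
f 54 55 53
f 55 51 56
f 55 56 53
f 56 51 57
f 56 57 53
f 57 51 58
f 57 58 53
f 58 51 59
f 58 59 53
f 59 51 60
f 59 60 53
f 60 51 61
f 60 61 53
f 61 51 62
f 61 62 53
f 62 51 52
f 62 52 53
f 64 63 67
f 64 67 65
f 65 67 68
f 65 68 66
f 67 63 69
f 67 69 68
f 68 69 70
f 68 70 66
f 69 63 71
f 69 71 70
f 70 71 72
f 70 72 66
f 71 63 73
f 71 73 72
f 72 73 74
f 72 74 66
f 73 63 75
f 73 75 74
f 74 75 76
f 74 76 66
f 75 63 77
f 75 77 76
f 76 77 78
f 76 78 66
f 77 63 79
f 77 79 78
f 78 79 80
f 78 80 66
f 79 63 81
f 79 81 80
f 80 81 82
f 80 82 66
f 81 63 83
f 81 83 82
f 82 83 84
f 82 84 66
f 83 63 85
f 83 85 84
f 84 85 86
f 84 86 66
f 85 63 87
f 85 87 86
f 86 87 88
f 86 88 66
f 87 63 89
f 87 89 88
f 88 89 90
f 88 90 66
f 89 63 91
f 89 91 90
f 90 91 92
f 90 92 66
f 91 63 93
f 91 93 92
f 92 93 94
f 92 94 66
f 93 63 64
f 93 64 94
f 94 64 65
f 94 65 66
f 96 95 99
f 96 99 97
f 97 99 100
f 97 100 98
f 99 95 101
f 99 101 100
f 100 101 102
f 100 102 98
f 101 95 103
f 101 103 102
f 102 103 104
f 102 104 98
f 103 95 105
f 103 105 104
f 104 105 106
f 104 106 98
f 105 95 107
f 105 107 106
f 106 107 108
f 106 108 98
f 107 95 109
f 107 109 108
f 108 109 110
f 108 110 98
f 109 95 111
f 109 111 110
f 110 111 112
f 110 112 98
f 111 95 113
f 111 113 112
f 112 113 114
f 112 114 98
f 113 95 115
f 113 115 114
f 114 115 116
f 114 116 98
f 115 95 117
f 115 117 116
f 116 117 118
f 116 118 98
f 117 95 119
f 117 119 118
f 118 119 120
f 118 120 98
f 119 95 121
f 119 121 120
f 120 121 122
f 120 122 98
f 121 95 123
f 121 123 122
f 122 123 124
f 122 124 98
f 123 95 96
f 123 96 124
f 124 96 97
f 124 97 98



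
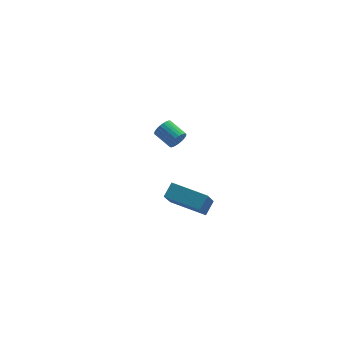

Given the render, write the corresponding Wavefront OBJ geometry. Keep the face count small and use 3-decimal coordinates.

v 3.78 -2.506 -2.251
v 3.288 -3.255 -1.048
v 2.375 -1.272 -2.058
v 1.883 -2.02 -0.855
v 4.277 -2.02 -1.745
v 3.785 -2.768 -0.542
v 2.872 -0.785 -1.552
v 2.38 -1.534 -0.349
v 3.955 3.533 -1.837
v 4.299 3.567 -1.397
v 3.73 4.481 -1.023
v 3.385 4.447 -1.463
v 4.403 3.692 -1.542
v 3.834 4.606 -1.168
v 4.44 3.792 -1.733
v 3.871 4.707 -1.359
v 4.402 3.853 -1.939
v 3.833 4.768 -1.565
v 4.297 3.866 -2.13
v 3.727 4.78 -1.756
v 4.139 3.827 -2.276
v 3.57 4.741 -1.902
v 3.953 3.744 -2.356
v 3.384 4.658 -1.982
v 3.767 3.629 -2.356
v 3.198 4.543 -1.982
v 3.61 3.499 -2.277
v 3.041 4.413 -1.903
v 3.506 3.374 -2.132
v 2.937 4.288 -1.758
v 3.469 3.273 -1.941
v 2.9 4.188 -1.567
v 3.507 3.212 -1.735
v 2.938 4.127 -1.361
v 3.613 3.2 -1.544
v 3.043 4.114 -1.17
v 3.77 3.239 -1.398
v 3.201 4.153 -1.024
v 3.956 3.322 -1.318
v 3.387 4.236 -0.944
v 4.142 3.437 -1.318
v 3.573 4.351 -0.944
f 2 4 1
f 5 2 1
f 1 4 3
f 3 5 1
f 2 8 4
f 6 2 5
f 6 8 2
f 4 8 3
f 7 5 3
f 3 8 7
f 7 6 5
f 8 6 7
f 10 9 13
f 10 13 11
f 11 13 14
f 11 14 12
f 13 9 15
f 13 15 14
f 14 15 16
f 14 16 12
f 15 9 17
f 15 17 16
f 16 17 18
f 16 18 12
f 17 9 19
f 17 19 18
f 18 19 20
f 18 20 12
f 19 9 21
f 19 21 20
f 20 21 22
f 20 22 12
f 21 9 23
f 21 23 22
f 22 23 24
f 22 24 12
f 23 9 25
f 23 25 24
f 24 25 26
f 24 26 12
f 25 9 27
f 25 27 26
f 26 27 28
f 26 28 12
f 27 9 29
f 27 29 28
f 28 29 30
f 28 30 12
f 29 9 31
f 29 31 30
f 30 31 32
f 30 32 12
f 31 9 33
f 31 33 32
f 32 33 34
f 32 34 12
f 33 9 35
f 33 35 34
f 34 35 36
f 34 36 12
f 35 9 37
f 35 37 36
f 36 37 38
f 36 38 12
f 37 9 39
f 37 39 38
f 38 39 40
f 38 40 12
f 39 9 41
f 39 41 40
f 40 41 42
f 40 42 12
f 41 9 10
f 41 10 42
f 42 10 11
f 42 11 12



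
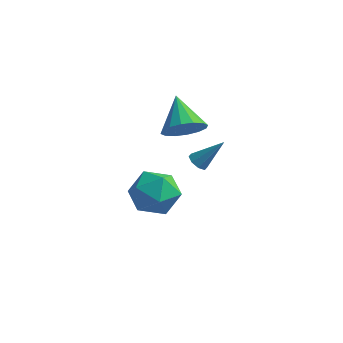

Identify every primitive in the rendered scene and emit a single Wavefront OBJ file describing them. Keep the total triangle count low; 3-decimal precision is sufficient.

v -1.57 -2.439 0.27
v -0.659 -2.3 1.003
v -1.181 -4.3 0.137
v -0.27 -4.161 0.87
v -1.371 -4.047 1.272
v -1.612 -2.898 1.354
v -0.228 -3.702 -0.214
v -0.469 -2.553 -0.132
v 0.17 -3.081 0.704
v -0.536 -3.295 1.622
v -1.304 -3.305 -0.482
v -2.01 -3.519 0.436
v -1.545 0.7 1.476
v -0.734 0.822 2.066
v -2.495 1.86 2.544
v -0.692 1.193 1.7
v -0.879 1.432 1.274
v -1.245 1.475 0.902
v -1.69 1.31 0.685
v -2.097 0.982 0.679
v -2.356 0.579 0.887
v -2.398 0.207 1.253
v -2.211 -0.032 1.679
v -1.846 -0.074 2.05
v -1.4 0.09 2.268
v -0.993 0.418 2.274
v -1.53 2.025 -1.549
v -1.171 2.191 -1.901
v -0.57 2.575 -0.311
v -1.447 2.476 -1.814
v -1.771 2.496 -1.571
v -1.954 2.24 -1.315
v -1.889 1.858 -1.196
v -1.613 1.574 -1.283
v -1.289 1.553 -1.526
v -1.106 1.809 -1.782
f 1 12 6
f 1 6 2
f 1 2 8
f 1 8 11
f 1 11 12
f 2 6 10
f 6 12 5
f 12 11 3
f 11 8 7
f 8 2 9
f 4 10 5
f 4 5 3
f 4 3 7
f 4 7 9
f 4 9 10
f 5 10 6
f 3 5 12
f 7 3 11
f 9 7 8
f 10 9 2
f 14 13 16
f 14 16 15
f 16 13 17
f 16 17 15
f 17 13 18
f 17 18 15
f 18 13 19
f 18 19 15
f 19 13 20
f 19 20 15
f 20 13 21
f 20 21 15
f 21 13 22
f 21 22 15
f 22 13 23
f 22 23 15
f 23 13 24
f 23 24 15
f 24 13 25
f 24 25 15
f 25 13 26
f 25 26 15
f 26 13 14
f 26 14 15
f 28 27 30
f 28 30 29
f 30 27 31
f 30 31 29
f 31 27 32
f 31 32 29
f 32 27 33
f 32 33 29
f 33 27 34
f 33 34 29
f 34 27 35
f 34 35 29
f 35 27 36
f 35 36 29
f 36 27 28
f 36 28 29



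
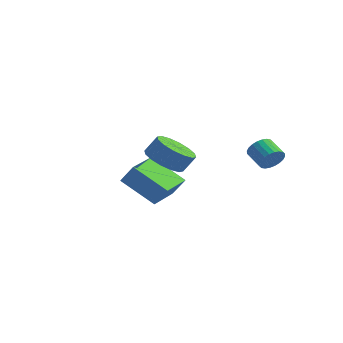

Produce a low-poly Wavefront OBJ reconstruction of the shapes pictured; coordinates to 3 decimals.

v 1.636 -3.35 1.361
v 2.241 -4.19 1.466
v 2.648 -3.79 2.323
v 2.044 -2.95 2.219
v 2.53 -3.847 1.169
v 2.937 -3.446 2.026
v 2.579 -3.37 0.923
v 2.986 -2.97 1.78
v 2.376 -2.889 0.794
v 2.783 -2.488 1.652
v 1.975 -2.531 0.818
v 2.382 -2.13 1.675
v 1.483 -2.392 0.987
v 1.89 -1.992 1.844
v 1.032 -2.51 1.257
v 1.439 -2.11 2.114
v 0.743 -2.854 1.554
v 1.15 -2.453 2.411
v 0.694 -3.33 1.8
v 1.101 -2.93 2.657
v 0.897 -3.812 1.928
v 1.304 -3.411 2.786
v 1.298 -4.17 1.905
v 1.705 -3.769 2.762
v 1.79 -4.308 1.736
v 2.197 -3.908 2.593
v 3.442 1.973 0.489
v 3.792 2.045 1.09
v 2.848 2.259 1.613
v 2.498 2.187 1.011
v 3.797 2.301 0.995
v 2.853 2.515 1.518
v 3.748 2.507 0.822
v 2.804 2.721 1.345
v 3.652 2.631 0.599
v 2.708 2.846 1.122
v 3.525 2.656 0.358
v 2.581 2.87 0.881
v 3.384 2.576 0.138
v 2.441 2.79 0.661
v 3.253 2.405 -0.029
v 2.309 2.619 0.494
v 3.15 2.167 -0.117
v 2.206 2.381 0.406
v 3.092 1.901 -0.113
v 2.148 2.115 0.41
v 3.087 1.645 -0.018
v 2.143 1.859 0.505
v 3.136 1.439 0.155
v 2.192 1.653 0.678
v 3.232 1.314 0.378
v 2.288 1.529 0.901
v 3.359 1.29 0.619
v 2.415 1.504 1.142
v 3.499 1.37 0.839
v 2.556 1.584 1.362
v 3.631 1.541 1.006
v 2.687 1.755 1.529
v 3.734 1.779 1.094
v 2.79 1.993 1.617
v -3.411 -1.017 -1.738
v -2.725 -0.85 -0.73
v -3.945 0.806 -1.675
v -3.259 0.972 -0.668
v -1.701 -0.472 -2.992
v -1.015 -0.306 -1.985
v -2.235 1.35 -2.93
v -1.549 1.517 -1.922
f 2 1 5
f 2 5 3
f 3 5 6
f 3 6 4
f 5 1 7
f 5 7 6
f 6 7 8
f 6 8 4
f 7 1 9
f 7 9 8
f 8 9 10
f 8 10 4
f 9 1 11
f 9 11 10
f 10 11 12
f 10 12 4
f 11 1 13
f 11 13 12
f 12 13 14
f 12 14 4
f 13 1 15
f 13 15 14
f 14 15 16
f 14 16 4
f 15 1 17
f 15 17 16
f 16 17 18
f 16 18 4
f 17 1 19
f 17 19 18
f 18 19 20
f 18 20 4
f 19 1 21
f 19 21 20
f 20 21 22
f 20 22 4
f 21 1 23
f 21 23 22
f 22 23 24
f 22 24 4
f 23 1 25
f 23 25 24
f 24 25 26
f 24 26 4
f 25 1 2
f 25 2 26
f 26 2 3
f 26 3 4
f 28 27 31
f 28 31 29
f 29 31 32
f 29 32 30
f 31 27 33
f 31 33 32
f 32 33 34
f 32 34 30
f 33 27 35
f 33 35 34
f 34 35 36
f 34 36 30
f 35 27 37
f 35 37 36
f 36 37 38
f 36 38 30
f 37 27 39
f 37 39 38
f 38 39 40
f 38 40 30
f 39 27 41
f 39 41 40
f 40 41 42
f 40 42 30
f 41 27 43
f 41 43 42
f 42 43 44
f 42 44 30
f 43 27 45
f 43 45 44
f 44 45 46
f 44 46 30
f 45 27 47
f 45 47 46
f 46 47 48
f 46 48 30
f 47 27 49
f 47 49 48
f 48 49 50
f 48 50 30
f 49 27 51
f 49 51 50
f 50 51 52
f 50 52 30
f 51 27 53
f 51 53 52
f 52 53 54
f 52 54 30
f 53 27 55
f 53 55 54
f 54 55 56
f 54 56 30
f 55 27 57
f 55 57 56
f 56 57 58
f 56 58 30
f 57 27 59
f 57 59 58
f 58 59 60
f 58 60 30
f 59 27 28
f 59 28 60
f 60 28 29
f 60 29 30
f 62 64 61
f 65 62 61
f 61 64 63
f 63 65 61
f 62 68 64
f 66 62 65
f 66 68 62
f 64 68 63
f 67 65 63
f 63 68 67
f 67 66 65
f 68 66 67



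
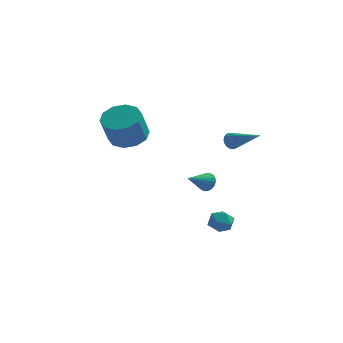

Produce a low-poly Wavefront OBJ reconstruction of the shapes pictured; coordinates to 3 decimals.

v 3.111 0.745 -2.068
v 3.719 0.523 -2.346
v 2.561 -0.103 -2.594
v 3.169 -0.325 -2.872
v 3.055 -0.388 -2.18
v 3.395 0.137 -1.855
v 2.885 0.283 -3.085
v 3.225 0.808 -2.76
v 3.579 0.238 -2.975
v 3.684 -0.177 -2.415
v 2.596 0.597 -2.525
v 2.701 0.182 -1.965
v 2.989 3.32 1.431
v 3.304 3.507 1.077
v 4.531 2.46 2.349
v 3.305 3.654 1.212
v 3.258 3.749 1.38
v 3.171 3.779 1.556
v 3.055 3.74 1.713
v 2.929 3.636 1.827
v 2.813 3.484 1.881
v 2.723 3.307 1.866
v 2.673 3.132 1.786
v 2.672 2.985 1.651
v 2.719 2.89 1.483
v 2.807 2.86 1.307
v 2.922 2.9 1.15
v 3.048 3.003 1.036
v 3.165 3.155 0.982
v 3.254 3.332 0.996
v 2.428 0.35 0.015
v 2.729 0.416 0.47
v 1.712 -0.59 0.625
v 2.56 0.566 0.503
v 2.368 0.679 0.451
v 2.186 0.735 0.324
v 2.047 0.724 0.143
v 1.973 0.649 -0.06
v 1.978 0.522 -0.25
v 2.061 0.365 -0.394
v 2.207 0.205 -0.468
v 2.392 0.07 -0.458
v 2.583 -0.016 -0.366
v 2.747 -0.039 -0.209
v 2.856 0.005 -0.013
v 2.892 0.109 0.188
v 2.847 0.254 0.359
v -2.298 4.101 0.932
v -1.304 4.335 1.174
v -1.508 3.614 2.711
v -2.502 3.379 2.468
v -1.678 4.833 1.358
v -1.882 4.112 2.895
v -2.289 5.051 1.379
v -2.493 4.329 2.915
v -2.903 4.905 1.229
v -3.107 4.184 2.766
v -3.286 4.453 0.965
v -3.491 3.732 2.502
v -3.292 3.866 0.689
v -3.496 3.145 2.226
v -2.918 3.368 0.505
v -3.122 2.647 2.042
v -2.307 3.151 0.485
v -2.511 2.429 2.021
v -1.693 3.296 0.634
v -1.897 2.575 2.171
v -1.309 3.748 0.898
v -1.514 3.027 2.435
f 1 12 6
f 1 6 2
f 1 2 8
f 1 8 11
f 1 11 12
f 2 6 10
f 6 12 5
f 12 11 3
f 11 8 7
f 8 2 9
f 4 10 5
f 4 5 3
f 4 3 7
f 4 7 9
f 4 9 10
f 5 10 6
f 3 5 12
f 7 3 11
f 9 7 8
f 10 9 2
f 14 13 16
f 14 16 15
f 16 13 17
f 16 17 15
f 17 13 18
f 17 18 15
f 18 13 19
f 18 19 15
f 19 13 20
f 19 20 15
f 20 13 21
f 20 21 15
f 21 13 22
f 21 22 15
f 22 13 23
f 22 23 15
f 23 13 24
f 23 24 15
f 24 13 25
f 24 25 15
f 25 13 26
f 25 26 15
f 26 13 27
f 26 27 15
f 27 13 28
f 27 28 15
f 28 13 29
f 28 29 15
f 29 13 30
f 29 30 15
f 30 13 14
f 30 14 15
f 32 31 34
f 32 34 33
f 34 31 35
f 34 35 33
f 35 31 36
f 35 36 33
f 36 31 37
f 36 37 33
f 37 31 38
f 37 38 33
f 38 31 39
f 38 39 33
f 39 31 40
f 39 40 33
f 40 31 41
f 40 41 33
f 41 31 42
f 41 42 33
f 42 31 43
f 42 43 33
f 43 31 44
f 43 44 33
f 44 31 45
f 44 45 33
f 45 31 46
f 45 46 33
f 46 31 47
f 46 47 33
f 47 31 32
f 47 32 33
f 49 48 52
f 49 52 50
f 50 52 53
f 50 53 51
f 52 48 54
f 52 54 53
f 53 54 55
f 53 55 51
f 54 48 56
f 54 56 55
f 55 56 57
f 55 57 51
f 56 48 58
f 56 58 57
f 57 58 59
f 57 59 51
f 58 48 60
f 58 60 59
f 59 60 61
f 59 61 51
f 60 48 62
f 60 62 61
f 61 62 63
f 61 63 51
f 62 48 64
f 62 64 63
f 63 64 65
f 63 65 51
f 64 48 66
f 64 66 65
f 65 66 67
f 65 67 51
f 66 48 68
f 66 68 67
f 67 68 69
f 67 69 51
f 68 48 49
f 68 49 69
f 69 49 50
f 69 50 51



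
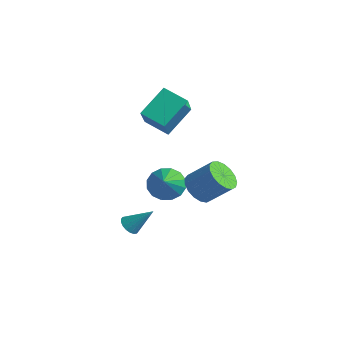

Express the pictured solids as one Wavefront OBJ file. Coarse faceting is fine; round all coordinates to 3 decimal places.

v -1.94 -2.925 -3.854
v -1.529 -3.242 -3.961
v -1.16 -2.255 -2.846
v -1.495 -3.061 -4.108
v -1.549 -2.852 -4.205
v -1.68 -2.658 -4.232
v -1.863 -2.517 -4.184
v -2.061 -2.457 -4.071
v -2.235 -2.489 -3.915
v -2.351 -2.607 -3.747
v -2.385 -2.789 -3.601
v -2.331 -2.997 -3.504
v -2.2 -3.191 -3.477
v -2.017 -3.332 -3.524
v -1.819 -3.393 -3.637
v -1.645 -3.361 -3.793
v -3.285 -1.203 1.875
v -3.352 0.158 2.924
v -4.242 -0.196 0.507
v -4.309 1.165 1.556
v -2.171 -0.785 1.404
v -2.238 0.576 2.453
v -3.128 0.222 0.036
v -3.195 1.583 1.085
v 0.267 -0.964 -1.214
v 0.914 -1.4 -1.498
v 1.78 -0.771 -0.491
v 1.133 -0.336 -0.206
v 0.922 -1.066 -1.714
v 1.788 -0.437 -0.706
v 0.78 -0.709 -1.814
v 1.646 -0.08 -0.807
v 0.52 -0.41 -1.777
v 1.386 0.219 -0.77
v 0.202 -0.239 -1.611
v 1.069 0.39 -0.604
v -0.1 -0.234 -1.354
v 0.766 0.395 -0.347
v -0.319 -0.396 -1.065
v 0.547 0.233 -0.057
v -0.403 -0.688 -0.81
v 0.463 -0.059 0.198
v -0.334 -1.044 -0.647
v 0.532 -0.415 0.36
v -0.127 -1.382 -0.614
v 0.739 -0.753 0.393
v 0.17 -1.624 -0.719
v 1.036 -0.995 0.289
v 0.489 -1.715 -0.937
v 1.355 -1.086 0.071
v 0.758 -1.634 -1.218
v 1.624 -1.005 -0.21
v -2.39 -0.512 -2.493
v -1.932 0.207 -2.275
v -1.21 -1.648 -1.227
v -2.272 0.189 -1.973
v -2.645 -0.017 -1.811
v -2.949 -0.356 -1.831
v -3.103 -0.736 -2.029
v -3.067 -1.056 -2.351
v -2.849 -1.231 -2.71
v -2.508 -1.213 -3.012
v -2.135 -1.007 -3.174
v -1.831 -0.668 -3.154
v -1.677 -0.288 -2.957
v -1.714 0.032 -2.635
f 2 1 4
f 2 4 3
f 4 1 5
f 4 5 3
f 5 1 6
f 5 6 3
f 6 1 7
f 6 7 3
f 7 1 8
f 7 8 3
f 8 1 9
f 8 9 3
f 9 1 10
f 9 10 3
f 10 1 11
f 10 11 3
f 11 1 12
f 11 12 3
f 12 1 13
f 12 13 3
f 13 1 14
f 13 14 3
f 14 1 15
f 14 15 3
f 15 1 16
f 15 16 3
f 16 1 2
f 16 2 3
f 18 20 17
f 21 18 17
f 17 20 19
f 19 21 17
f 18 24 20
f 22 18 21
f 22 24 18
f 20 24 19
f 23 21 19
f 19 24 23
f 23 22 21
f 24 22 23
f 26 25 29
f 26 29 27
f 27 29 30
f 27 30 28
f 29 25 31
f 29 31 30
f 30 31 32
f 30 32 28
f 31 25 33
f 31 33 32
f 32 33 34
f 32 34 28
f 33 25 35
f 33 35 34
f 34 35 36
f 34 36 28
f 35 25 37
f 35 37 36
f 36 37 38
f 36 38 28
f 37 25 39
f 37 39 38
f 38 39 40
f 38 40 28
f 39 25 41
f 39 41 40
f 40 41 42
f 40 42 28
f 41 25 43
f 41 43 42
f 42 43 44
f 42 44 28
f 43 25 45
f 43 45 44
f 44 45 46
f 44 46 28
f 45 25 47
f 45 47 46
f 46 47 48
f 46 48 28
f 47 25 49
f 47 49 48
f 48 49 50
f 48 50 28
f 49 25 51
f 49 51 50
f 50 51 52
f 50 52 28
f 51 25 26
f 51 26 52
f 52 26 27
f 52 27 28
f 54 53 56
f 54 56 55
f 56 53 57
f 56 57 55
f 57 53 58
f 57 58 55
f 58 53 59
f 58 59 55
f 59 53 60
f 59 60 55
f 60 53 61
f 60 61 55
f 61 53 62
f 61 62 55
f 62 53 63
f 62 63 55
f 63 53 64
f 63 64 55
f 64 53 65
f 64 65 55
f 65 53 66
f 65 66 55
f 66 53 54
f 66 54 55



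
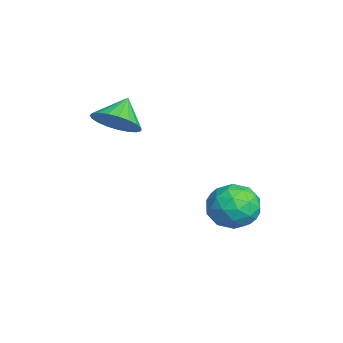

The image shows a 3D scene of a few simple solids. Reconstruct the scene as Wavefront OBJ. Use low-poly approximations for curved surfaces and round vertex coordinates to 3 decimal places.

v -2.832 -0.001 -0.592
v -1.988 0.427 -0.599
v -2.372 -0.927 -1.721
v -1.528 -0.499 -1.728
v -1.779 -1.038 -0.992
v -2.064 -0.466 -0.294
v -2.296 -0.034 -2.026
v -2.581 0.538 -1.328
v -1.657 0.406 -1.485
v -1.337 -0.214 -0.846
v -3.023 -0.286 -1.474
v -2.703 -0.906 -0.835
v -2.451 0.294 -0.496
v -1.909 -0.794 -1.824
v -2.057 -1.111 -1.391
v -1.561 -0.86 -1.395
v -2.495 -0.23 -0.317
v -1.999 0.021 -0.321
v -1.876 -0.84 -0.552
v -2.361 -0.521 -1.999
v -1.865 -0.27 -2.003
v -2.799 0.36 -0.925
v -2.303 0.611 -0.929
v -2.484 0.34 -1.768
v -1.76 0.534 -1.021
v -1.489 -0.011 -1.685
v -1.941 0.262 -1.86
v -2.108 0.599 -1.45
v -1.572 0.169 -0.645
v -1.301 -0.375 -1.309
v -1.449 -0.692 -0.876
v -1.617 -0.356 -0.466
v -1.377 0.157 -1.166
v -3.059 -0.125 -1.011
v -2.788 -0.669 -1.675
v -2.743 -0.144 -1.854
v -2.911 0.192 -1.444
v -2.871 -0.489 -0.635
v -2.6 -1.034 -1.299
v -2.252 -1.099 -0.87
v -2.419 -0.762 -0.46
v -2.983 -0.657 -1.154
v -3.17 -3.866 2.296
v -2.522 -3.819 2.874
v -3.87 -3.414 3.044
v -2.496 -3.499 2.706
v -2.586 -3.243 2.467
v -2.778 -3.095 2.198
v -3.037 -3.08 1.946
v -3.319 -3.2 1.755
v -3.576 -3.436 1.657
v -3.762 -3.746 1.67
v -3.846 -4.077 1.79
v -3.813 -4.371 1.998
v -3.669 -4.577 2.258
v -3.438 -4.661 2.524
v -3.161 -4.607 2.75
v -2.886 -4.425 2.898
v -2.66 -4.146 2.942
f 1 38 17
f 38 12 41
f 17 41 6
f 38 41 17
f 1 17 13
f 17 6 18
f 13 18 2
f 17 18 13
f 1 13 22
f 13 2 23
f 22 23 8
f 13 23 22
f 1 22 34
f 22 8 37
f 34 37 11
f 22 37 34
f 1 34 38
f 34 11 42
f 38 42 12
f 34 42 38
f 2 18 29
f 18 6 32
f 29 32 10
f 18 32 29
f 6 41 19
f 41 12 40
f 19 40 5
f 41 40 19
f 12 42 39
f 42 11 35
f 39 35 3
f 42 35 39
f 11 37 36
f 37 8 24
f 36 24 7
f 37 24 36
f 8 23 28
f 23 2 25
f 28 25 9
f 23 25 28
f 4 30 16
f 30 10 31
f 16 31 5
f 30 31 16
f 4 16 14
f 16 5 15
f 14 15 3
f 16 15 14
f 4 14 21
f 14 3 20
f 21 20 7
f 14 20 21
f 4 21 26
f 21 7 27
f 26 27 9
f 21 27 26
f 4 26 30
f 26 9 33
f 30 33 10
f 26 33 30
f 5 31 19
f 31 10 32
f 19 32 6
f 31 32 19
f 3 15 39
f 15 5 40
f 39 40 12
f 15 40 39
f 7 20 36
f 20 3 35
f 36 35 11
f 20 35 36
f 9 27 28
f 27 7 24
f 28 24 8
f 27 24 28
f 10 33 29
f 33 9 25
f 29 25 2
f 33 25 29
f 44 43 46
f 44 46 45
f 46 43 47
f 46 47 45
f 47 43 48
f 47 48 45
f 48 43 49
f 48 49 45
f 49 43 50
f 49 50 45
f 50 43 51
f 50 51 45
f 51 43 52
f 51 52 45
f 52 43 53
f 52 53 45
f 53 43 54
f 53 54 45
f 54 43 55
f 54 55 45
f 55 43 56
f 55 56 45
f 56 43 57
f 56 57 45
f 57 43 58
f 57 58 45
f 58 43 59
f 58 59 45
f 59 43 44
f 59 44 45



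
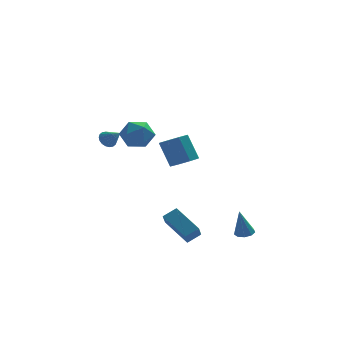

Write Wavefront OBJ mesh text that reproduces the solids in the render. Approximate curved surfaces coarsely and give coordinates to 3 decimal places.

v -3.836 1.113 1.813
v -3.54 0.882 1.32
v -3.144 0.347 2.587
v -3.382 1.097 1.391
v -3.314 1.315 1.546
v -3.35 1.493 1.754
v -3.482 1.596 1.974
v -3.684 1.602 2.162
v -3.917 1.512 2.28
v -4.133 1.343 2.306
v -4.291 1.128 2.235
v -4.358 0.91 2.08
v -4.322 0.732 1.872
v -4.19 0.63 1.652
v -3.988 0.623 1.465
v -3.756 0.713 1.346
v 0.392 -3.28 -4.742
v 0.198 -4.014 -3.932
v -0.749 -1.856 -3.723
v -0.943 -2.59 -2.914
v 1.203 -2.97 -4.266
v 1.009 -3.704 -3.457
v 0.062 -1.546 -3.248
v -0.132 -2.28 -2.438
v 0.772 2.598 -0.787
v 1.574 2.256 -0.362
v 0.969 2.92 1.312
v 0.168 3.262 0.887
v 1.658 2.952 -0.608
v 1.053 3.616 1.067
v 1.222 3.44 -0.959
v 0.617 4.104 0.716
v 0.524 3.435 -1.209
v -0.081 4.099 0.465
v -0.029 2.94 -1.212
v -0.634 3.604 0.462
v -0.113 2.244 -0.967
v -0.718 2.908 0.708
v 0.323 1.756 -0.616
v -0.282 2.42 1.059
v 1.021 1.761 -0.365
v 0.416 2.425 1.309
v -1.857 -2.937 4.607
v -1.411 -3.598 3.89
v -3.409 -3.182 3.87
v -2.963 -3.843 3.153
v -3.034 -4.138 4.182
v -2.075 -3.986 4.637
v -2.745 -2.794 3.123
v -1.786 -2.642 3.578
v -1.96 -3.509 2.972
v -2.139 -4.34 3.627
v -2.681 -2.44 4.133
v -2.86 -3.271 4.788
v 3.835 -1.821 -4.746
v 4.395 -1.594 -4.607
v 3.485 -2.059 -2.934
v 4.111 -1.28 -4.621
v 3.697 -1.219 -4.693
v 3.349 -1.439 -4.79
v 3.227 -1.839 -4.866
v 3.391 -2.23 -4.885
v 3.762 -2.429 -4.84
v 4.168 -2.344 -4.75
v 4.418 -2.014 -4.658
f 2 1 4
f 2 4 3
f 4 1 5
f 4 5 3
f 5 1 6
f 5 6 3
f 6 1 7
f 6 7 3
f 7 1 8
f 7 8 3
f 8 1 9
f 8 9 3
f 9 1 10
f 9 10 3
f 10 1 11
f 10 11 3
f 11 1 12
f 11 12 3
f 12 1 13
f 12 13 3
f 13 1 14
f 13 14 3
f 14 1 15
f 14 15 3
f 15 1 16
f 15 16 3
f 16 1 2
f 16 2 3
f 18 20 17
f 21 18 17
f 17 20 19
f 19 21 17
f 18 24 20
f 22 18 21
f 22 24 18
f 20 24 19
f 23 21 19
f 19 24 23
f 23 22 21
f 24 22 23
f 26 25 29
f 26 29 27
f 27 29 30
f 27 30 28
f 29 25 31
f 29 31 30
f 30 31 32
f 30 32 28
f 31 25 33
f 31 33 32
f 32 33 34
f 32 34 28
f 33 25 35
f 33 35 34
f 34 35 36
f 34 36 28
f 35 25 37
f 35 37 36
f 36 37 38
f 36 38 28
f 37 25 39
f 37 39 38
f 38 39 40
f 38 40 28
f 39 25 41
f 39 41 40
f 40 41 42
f 40 42 28
f 41 25 26
f 41 26 42
f 42 26 27
f 42 27 28
f 43 54 48
f 43 48 44
f 43 44 50
f 43 50 53
f 43 53 54
f 44 48 52
f 48 54 47
f 54 53 45
f 53 50 49
f 50 44 51
f 46 52 47
f 46 47 45
f 46 45 49
f 46 49 51
f 46 51 52
f 47 52 48
f 45 47 54
f 49 45 53
f 51 49 50
f 52 51 44
f 56 55 58
f 56 58 57
f 58 55 59
f 58 59 57
f 59 55 60
f 59 60 57
f 60 55 61
f 60 61 57
f 61 55 62
f 61 62 57
f 62 55 63
f 62 63 57
f 63 55 64
f 63 64 57
f 64 55 65
f 64 65 57
f 65 55 56
f 65 56 57



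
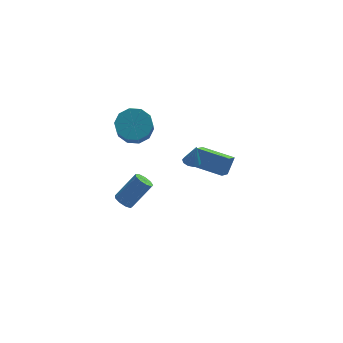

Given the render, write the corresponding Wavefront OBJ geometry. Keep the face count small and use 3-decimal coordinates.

v -3.072 2.207 2.164
v -2.116 2.516 2.533
v -2.292 1.181 4.105
v -3.248 0.873 3.736
v -2.576 2.902 2.809
v -2.752 1.567 4.381
v -3.225 3.023 2.839
v -3.402 1.688 4.411
v -3.816 2.833 2.611
v -3.993 1.498 4.183
v -4.123 2.403 2.212
v -4.299 1.068 3.785
v -4.028 1.899 1.795
v -4.204 0.564 3.367
v -3.568 1.513 1.519
v -3.744 0.178 3.091
v -2.918 1.392 1.489
v -3.095 0.057 3.061
v -2.327 1.582 1.717
v -2.504 0.247 3.289
v -2.021 2.012 2.115
v -2.197 0.677 3.688
v -0.308 -1.168 1.972
v 0.169 -0.974 1.849
v -0.032 -1.092 3.168
v -0.037 -0.722 1.881
v -0.347 -0.64 1.947
v -0.643 -0.76 2.023
v -0.81 -1.036 2.08
v -0.786 -1.362 2.095
v -0.579 -1.615 2.063
v -0.269 -1.696 1.997
v 0.026 -1.576 1.921
v 0.194 -1.3 1.864
v 1.962 0.57 -1.113
v 1.447 -0.677 0.016
v 0.274 1.509 -0.847
v -0.241 0.261 0.283
v 2.441 1.179 -0.223
v 1.926 -0.069 0.907
v 0.753 2.117 0.044
v 0.238 0.87 1.173
v -3.799 2.102 -4.523
v -3.309 1.933 -4.899
v -2.051 2.409 -3.472
v -2.541 2.578 -3.097
v -3.403 2.357 -4.957
v -2.146 2.833 -3.531
v -3.682 2.661 -4.812
v -2.425 3.137 -3.386
v -4.016 2.704 -4.532
v -2.759 3.18 -3.106
v -4.248 2.465 -4.248
v -2.991 2.941 -2.822
v -4.27 2.056 -4.093
v -3.013 2.532 -2.666
v -4.071 1.669 -4.139
v -2.814 2.145 -2.712
v -3.745 1.484 -4.365
v -2.488 1.96 -2.938
v -3.444 1.589 -4.665
v -2.186 2.064 -3.238
f 2 1 5
f 2 5 3
f 3 5 6
f 3 6 4
f 5 1 7
f 5 7 6
f 6 7 8
f 6 8 4
f 7 1 9
f 7 9 8
f 8 9 10
f 8 10 4
f 9 1 11
f 9 11 10
f 10 11 12
f 10 12 4
f 11 1 13
f 11 13 12
f 12 13 14
f 12 14 4
f 13 1 15
f 13 15 14
f 14 15 16
f 14 16 4
f 15 1 17
f 15 17 16
f 16 17 18
f 16 18 4
f 17 1 19
f 17 19 18
f 18 19 20
f 18 20 4
f 19 1 21
f 19 21 20
f 20 21 22
f 20 22 4
f 21 1 2
f 21 2 22
f 22 2 3
f 22 3 4
f 24 23 26
f 24 26 25
f 26 23 27
f 26 27 25
f 27 23 28
f 27 28 25
f 28 23 29
f 28 29 25
f 29 23 30
f 29 30 25
f 30 23 31
f 30 31 25
f 31 23 32
f 31 32 25
f 32 23 33
f 32 33 25
f 33 23 34
f 33 34 25
f 34 23 24
f 34 24 25
f 36 38 35
f 39 36 35
f 35 38 37
f 37 39 35
f 36 42 38
f 40 36 39
f 40 42 36
f 38 42 37
f 41 39 37
f 37 42 41
f 41 40 39
f 42 40 41
f 44 43 47
f 44 47 45
f 45 47 48
f 45 48 46
f 47 43 49
f 47 49 48
f 48 49 50
f 48 50 46
f 49 43 51
f 49 51 50
f 50 51 52
f 50 52 46
f 51 43 53
f 51 53 52
f 52 53 54
f 52 54 46
f 53 43 55
f 53 55 54
f 54 55 56
f 54 56 46
f 55 43 57
f 55 57 56
f 56 57 58
f 56 58 46
f 57 43 59
f 57 59 58
f 58 59 60
f 58 60 46
f 59 43 61
f 59 61 60
f 60 61 62
f 60 62 46
f 61 43 44
f 61 44 62
f 62 44 45
f 62 45 46



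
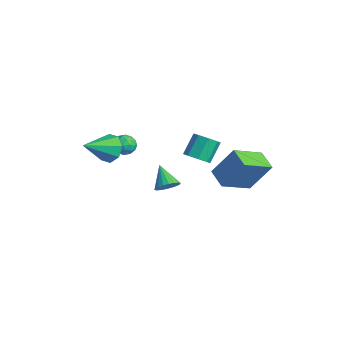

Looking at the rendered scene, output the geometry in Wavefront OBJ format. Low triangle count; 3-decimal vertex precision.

v -3.081 3.393 -1.928
v -2.603 4.035 -2.243
v -3.042 4.969 -1.007
v -3.519 4.327 -0.692
v -3.221 4.046 -2.47
v -3.659 4.979 -1.234
v -3.756 3.674 -2.38
v -4.195 4.608 -1.144
v -3.896 3.138 -2.025
v -4.335 4.071 -0.789
v -3.558 2.751 -1.613
v -3.997 3.685 -0.377
v -2.941 2.741 -1.386
v -3.379 3.674 -0.15
v -2.405 3.112 -1.476
v -2.844 4.046 -0.24
v -2.265 3.649 -1.831
v -2.704 4.582 -0.595
v 2.812 1.082 1.235
v 3.486 2.081 3.052
v 2.549 3.028 0.264
v 3.223 4.026 2.08
v 4.057 1.034 0.8
v 4.731 2.032 2.616
v 3.794 2.979 -0.172
v 4.468 3.978 1.645
v -4.148 -0.838 0.356
v -3.556 -0.389 0.503
v -3.404 -1.811 0.337
v -2.812 -1.362 0.484
v -3.339 -1.48 1.015
v -3.799 -0.879 1.027
v -3.161 -1.321 -0.187
v -3.621 -0.72 -0.175
v -2.947 -0.687 0.167
v -3.056 -0.786 0.91
v -3.904 -1.414 -0.07
v -4.013 -1.513 0.673
v -3.917 -0.528 0.431
v -3.043 -1.672 0.409
v -3.352 -1.741 0.721
v -3.004 -1.477 0.807
v -4.06 -0.816 0.739
v -3.712 -0.552 0.825
v -3.584 -1.194 1.126
v -3.248 -1.648 0.015
v -2.9 -1.384 0.101
v -3.956 -0.723 0.033
v -3.608 -0.459 0.119
v -3.376 -1.006 -0.286
v -3.212 -0.439 0.32
v -2.774 -1.011 0.309
v -2.979 -0.987 -0.085
v -3.25 -0.634 -0.078
v -3.276 -0.497 0.757
v -2.839 -1.069 0.745
v -3.148 -1.139 1.058
v -3.418 -0.785 1.065
v -2.918 -0.673 0.56
v -4.121 -1.131 0.095
v -3.684 -1.703 0.083
v -3.542 -1.415 -0.225
v -3.812 -1.061 -0.218
v -4.186 -1.189 0.531
v -3.748 -1.761 0.52
v -3.71 -1.566 0.918
v -3.981 -1.213 0.925
v -4.042 -1.527 0.28
v -2.264 -2.626 1.3
v -1.481 -2.223 1.814
v -1.976 -4.414 2.26
v -2.161 -2.133 2.187
v -2.902 -2.331 2.039
v -3.269 -2.702 1.459
v -3.047 -3.029 0.785
v -2.367 -3.119 0.413
v -1.626 -2.921 0.56
v -1.259 -2.55 1.141
v 2.186 -1.304 0.384
v 2.683 -1.139 0.922
v 1.034 -1.196 1.416
v 2.602 -0.839 0.801
v 2.439 -0.63 0.597
v 2.226 -0.555 0.351
v 2.005 -0.629 0.112
v 1.82 -0.835 -0.073
v 1.707 -1.135 -0.168
v 1.69 -1.468 -0.153
v 1.77 -1.768 -0.032
v 1.933 -1.977 0.172
v 2.146 -2.052 0.417
v 2.367 -1.978 0.657
v 2.552 -1.772 0.842
v 2.665 -1.472 0.936
f 2 1 5
f 2 5 3
f 3 5 6
f 3 6 4
f 5 1 7
f 5 7 6
f 6 7 8
f 6 8 4
f 7 1 9
f 7 9 8
f 8 9 10
f 8 10 4
f 9 1 11
f 9 11 10
f 10 11 12
f 10 12 4
f 11 1 13
f 11 13 12
f 12 13 14
f 12 14 4
f 13 1 15
f 13 15 14
f 14 15 16
f 14 16 4
f 15 1 17
f 15 17 16
f 16 17 18
f 16 18 4
f 17 1 2
f 17 2 18
f 18 2 3
f 18 3 4
f 20 22 19
f 23 20 19
f 19 22 21
f 21 23 19
f 20 26 22
f 24 20 23
f 24 26 20
f 22 26 21
f 25 23 21
f 21 26 25
f 25 24 23
f 26 24 25
f 27 64 43
f 64 38 67
f 43 67 32
f 64 67 43
f 27 43 39
f 43 32 44
f 39 44 28
f 43 44 39
f 27 39 48
f 39 28 49
f 48 49 34
f 39 49 48
f 27 48 60
f 48 34 63
f 60 63 37
f 48 63 60
f 27 60 64
f 60 37 68
f 64 68 38
f 60 68 64
f 28 44 55
f 44 32 58
f 55 58 36
f 44 58 55
f 32 67 45
f 67 38 66
f 45 66 31
f 67 66 45
f 38 68 65
f 68 37 61
f 65 61 29
f 68 61 65
f 37 63 62
f 63 34 50
f 62 50 33
f 63 50 62
f 34 49 54
f 49 28 51
f 54 51 35
f 49 51 54
f 30 56 42
f 56 36 57
f 42 57 31
f 56 57 42
f 30 42 40
f 42 31 41
f 40 41 29
f 42 41 40
f 30 40 47
f 40 29 46
f 47 46 33
f 40 46 47
f 30 47 52
f 47 33 53
f 52 53 35
f 47 53 52
f 30 52 56
f 52 35 59
f 56 59 36
f 52 59 56
f 31 57 45
f 57 36 58
f 45 58 32
f 57 58 45
f 29 41 65
f 41 31 66
f 65 66 38
f 41 66 65
f 33 46 62
f 46 29 61
f 62 61 37
f 46 61 62
f 35 53 54
f 53 33 50
f 54 50 34
f 53 50 54
f 36 59 55
f 59 35 51
f 55 51 28
f 59 51 55
f 70 69 72
f 70 72 71
f 72 69 73
f 72 73 71
f 73 69 74
f 73 74 71
f 74 69 75
f 74 75 71
f 75 69 76
f 75 76 71
f 76 69 77
f 76 77 71
f 77 69 78
f 77 78 71
f 78 69 70
f 78 70 71
f 80 79 82
f 80 82 81
f 82 79 83
f 82 83 81
f 83 79 84
f 83 84 81
f 84 79 85
f 84 85 81
f 85 79 86
f 85 86 81
f 86 79 87
f 86 87 81
f 87 79 88
f 87 88 81
f 88 79 89
f 88 89 81
f 89 79 90
f 89 90 81
f 90 79 91
f 90 91 81
f 91 79 92
f 91 92 81
f 92 79 93
f 92 93 81
f 93 79 94
f 93 94 81
f 94 79 80
f 94 80 81

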